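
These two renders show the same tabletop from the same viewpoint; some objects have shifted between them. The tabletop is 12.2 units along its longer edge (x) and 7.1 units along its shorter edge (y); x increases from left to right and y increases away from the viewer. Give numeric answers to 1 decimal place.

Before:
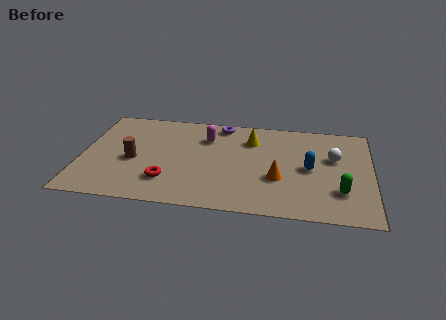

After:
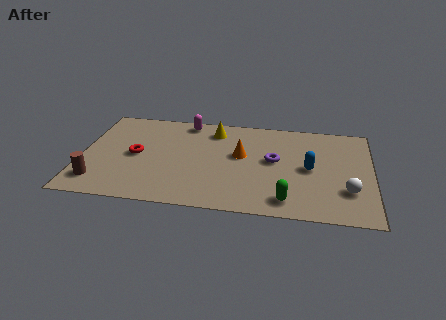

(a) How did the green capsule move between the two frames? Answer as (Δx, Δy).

(-2.2, -0.9)

The green capsule was at about (10.9, 2.0) and moved to about (8.7, 1.1).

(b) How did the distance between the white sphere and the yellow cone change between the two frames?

+3.2

They were about 3.6 units apart before and 6.8 after — 3.2 units further apart.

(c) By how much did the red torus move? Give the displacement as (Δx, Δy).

(-1.4, 1.7)

The red torus started near (3.7, 1.8) and ended near (2.3, 3.5).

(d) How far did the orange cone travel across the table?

2.2

From (8.3, 2.6) to (6.7, 4.1), the orange cone covered √(1.6² + 1.5²) ≈ 2.2 units.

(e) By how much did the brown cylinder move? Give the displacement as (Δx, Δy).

(-1.4, -1.7)

The brown cylinder was at about (2.2, 3.1) and moved to about (0.8, 1.4).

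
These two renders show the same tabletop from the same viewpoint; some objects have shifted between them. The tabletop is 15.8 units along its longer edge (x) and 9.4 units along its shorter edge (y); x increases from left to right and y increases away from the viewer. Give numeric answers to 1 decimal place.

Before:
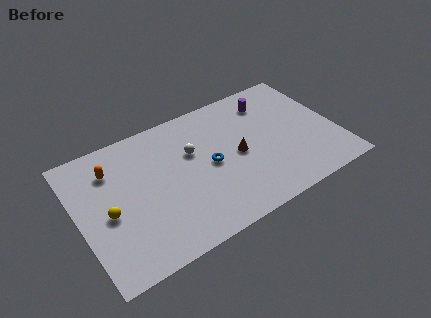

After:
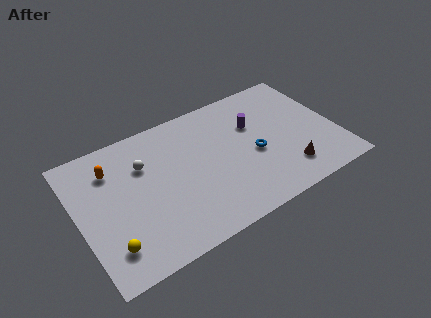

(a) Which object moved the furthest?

the brown cone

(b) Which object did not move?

the orange capsule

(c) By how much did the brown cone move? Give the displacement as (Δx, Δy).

(2.7, -2.5)

The brown cone was at about (9.7, 4.5) and moved to about (12.4, 2.0).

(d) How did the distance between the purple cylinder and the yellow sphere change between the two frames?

-0.6

They were about 11.0 units apart before and 10.4 after — 0.6 units closer together.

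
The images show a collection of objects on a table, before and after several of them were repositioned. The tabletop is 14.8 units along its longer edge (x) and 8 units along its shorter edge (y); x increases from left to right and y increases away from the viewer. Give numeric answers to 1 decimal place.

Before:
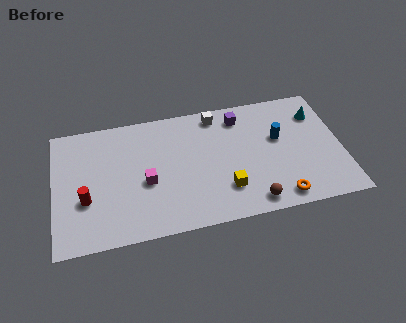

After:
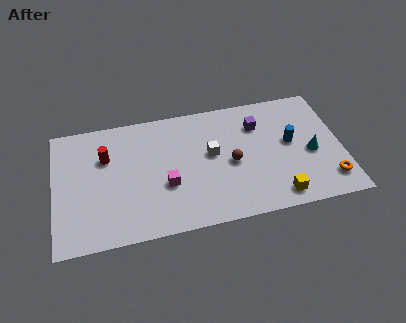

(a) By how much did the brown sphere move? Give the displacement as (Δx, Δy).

(-0.9, 2.7)

From the two frames, the brown sphere sits at roughly (10.0, 1.0) before and (9.1, 3.7) after.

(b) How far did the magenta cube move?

1.1

From (4.7, 3.4) to (5.7, 3.0), the magenta cube covered √(1.0² + 0.4²) ≈ 1.1 units.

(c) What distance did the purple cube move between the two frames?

1.1

From (9.7, 6.6) to (10.6, 5.9), the purple cube covered √(0.9² + 0.7²) ≈ 1.1 units.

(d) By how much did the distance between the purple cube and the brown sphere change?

-2.9

The distance was about 5.6 in the first image and 2.7 in the second, so they moved 2.9 units closer together.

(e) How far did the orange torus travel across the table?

2.7

From (11.4, 1.0) to (14.0, 1.6), the orange torus covered √(2.6² + 0.6²) ≈ 2.7 units.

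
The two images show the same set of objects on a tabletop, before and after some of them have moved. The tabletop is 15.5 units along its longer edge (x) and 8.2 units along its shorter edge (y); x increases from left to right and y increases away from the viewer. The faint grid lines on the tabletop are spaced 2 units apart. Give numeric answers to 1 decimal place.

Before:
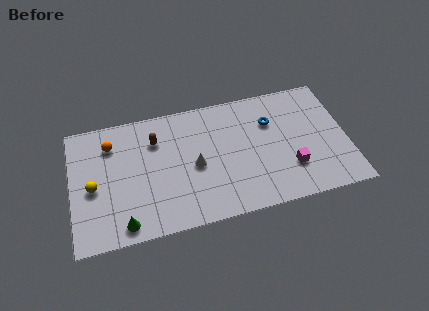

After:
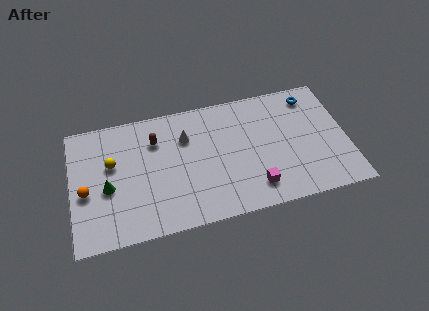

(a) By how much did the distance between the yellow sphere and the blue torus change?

+1.3

They were about 10.3 units apart before and 11.6 after — 1.3 units further apart.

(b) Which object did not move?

the brown capsule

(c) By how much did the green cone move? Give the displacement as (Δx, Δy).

(-0.8, 2.5)

From the two frames, the green cone sits at roughly (2.8, 1.0) before and (2.0, 3.5) after.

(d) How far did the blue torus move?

2.7

The blue torus was near (11.3, 5.7) before and (13.7, 6.9) after, so it travelled √(2.4² + 1.2²) ≈ 2.7 units.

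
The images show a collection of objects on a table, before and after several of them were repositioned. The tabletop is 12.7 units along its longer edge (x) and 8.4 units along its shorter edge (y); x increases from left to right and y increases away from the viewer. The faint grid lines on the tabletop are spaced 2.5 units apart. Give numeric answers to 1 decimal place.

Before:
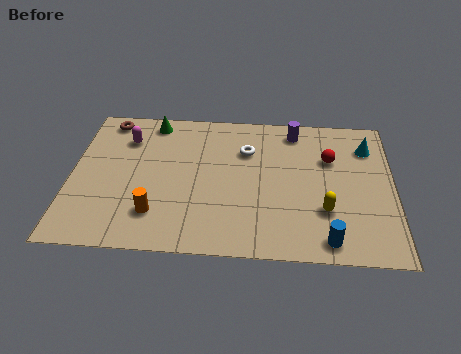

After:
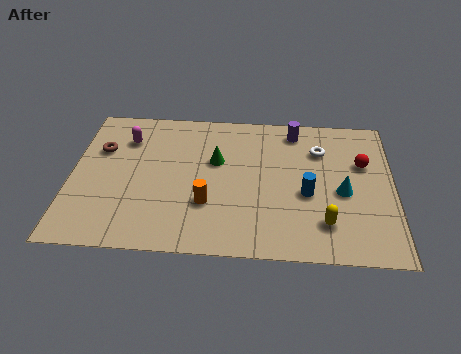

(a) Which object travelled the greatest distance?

the green cone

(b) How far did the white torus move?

2.9

The white torus moved from about (6.9, 5.9) to (9.8, 6.1), a distance of √(2.9² + 0.2²) ≈ 2.9.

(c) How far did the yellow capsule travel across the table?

0.7

The yellow capsule moved from about (10.0, 2.6) to (10.0, 1.9), a distance of √(0.0² + 0.7²) ≈ 0.7.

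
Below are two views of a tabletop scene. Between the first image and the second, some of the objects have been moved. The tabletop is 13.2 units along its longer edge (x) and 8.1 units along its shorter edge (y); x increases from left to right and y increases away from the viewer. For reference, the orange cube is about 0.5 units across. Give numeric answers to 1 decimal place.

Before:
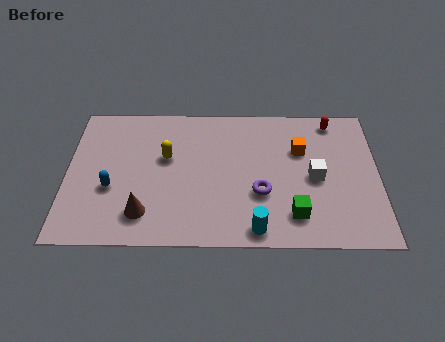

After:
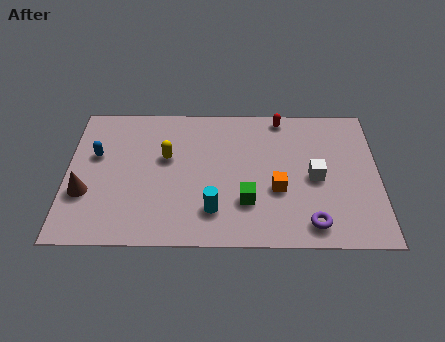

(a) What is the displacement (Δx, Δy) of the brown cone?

(-2.5, 1.1)

The brown cone started near (3.3, 1.7) and ended near (0.8, 2.8).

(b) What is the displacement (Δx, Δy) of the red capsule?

(-2.2, 0.2)

The red capsule started near (11.3, 7.1) and ended near (9.1, 7.3).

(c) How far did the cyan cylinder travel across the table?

2.1

The cyan cylinder moved from about (8.0, 0.9) to (6.2, 1.9), a distance of √(1.8² + 1.0²) ≈ 2.1.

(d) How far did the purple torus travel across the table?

2.7

The purple torus was near (8.2, 2.9) before and (10.3, 1.2) after, so it travelled √(2.1² + 1.7²) ≈ 2.7 units.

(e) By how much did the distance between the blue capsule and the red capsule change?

-2.0

They were about 10.2 units apart before and 8.2 after — 2.0 units closer together.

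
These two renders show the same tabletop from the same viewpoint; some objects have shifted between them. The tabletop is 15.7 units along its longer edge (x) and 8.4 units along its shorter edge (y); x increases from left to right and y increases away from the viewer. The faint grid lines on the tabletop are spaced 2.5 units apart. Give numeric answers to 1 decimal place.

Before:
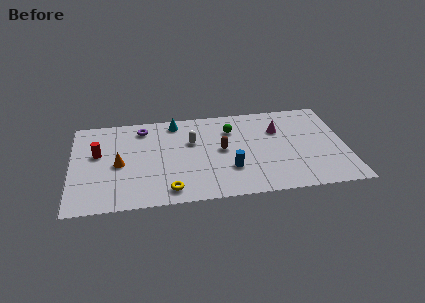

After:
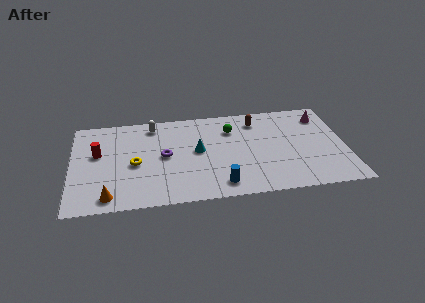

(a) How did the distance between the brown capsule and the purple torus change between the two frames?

+0.8

The distance was about 5.2 in the first image and 6.0 in the second, so they moved 0.8 units further apart.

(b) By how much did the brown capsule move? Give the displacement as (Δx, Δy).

(2.1, 2.4)

The brown capsule was at about (8.6, 4.4) and moved to about (10.7, 6.8).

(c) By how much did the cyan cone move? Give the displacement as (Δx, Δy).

(1.2, -2.8)

The cyan cone was at about (6.0, 7.3) and moved to about (7.2, 4.5).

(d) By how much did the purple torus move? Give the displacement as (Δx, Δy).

(1.2, -2.7)

From the two frames, the purple torus sits at roughly (4.1, 7.0) before and (5.3, 4.3) after.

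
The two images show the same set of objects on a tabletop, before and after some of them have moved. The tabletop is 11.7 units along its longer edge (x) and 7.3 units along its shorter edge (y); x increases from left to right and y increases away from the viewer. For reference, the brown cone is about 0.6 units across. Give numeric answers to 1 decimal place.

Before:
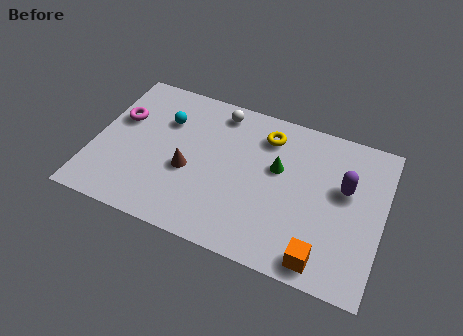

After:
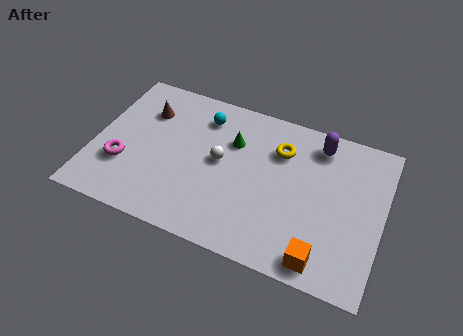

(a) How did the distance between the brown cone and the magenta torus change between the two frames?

-0.4

They were about 3.4 units apart before and 3.0 after — 0.4 units closer together.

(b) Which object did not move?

the orange cube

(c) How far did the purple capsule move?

2.1

The purple capsule was near (10.1, 4.4) before and (8.9, 6.1) after, so it travelled √(1.2² + 1.7²) ≈ 2.1 units.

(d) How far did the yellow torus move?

0.8

The yellow torus moved from about (6.8, 5.8) to (7.4, 5.3), a distance of √(0.6² + 0.5²) ≈ 0.8.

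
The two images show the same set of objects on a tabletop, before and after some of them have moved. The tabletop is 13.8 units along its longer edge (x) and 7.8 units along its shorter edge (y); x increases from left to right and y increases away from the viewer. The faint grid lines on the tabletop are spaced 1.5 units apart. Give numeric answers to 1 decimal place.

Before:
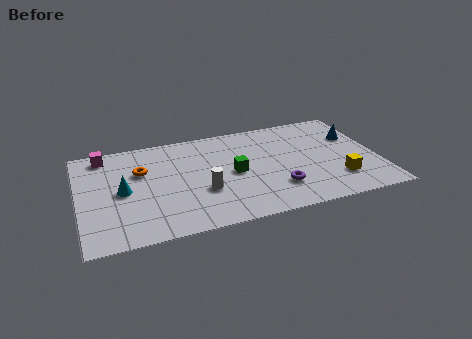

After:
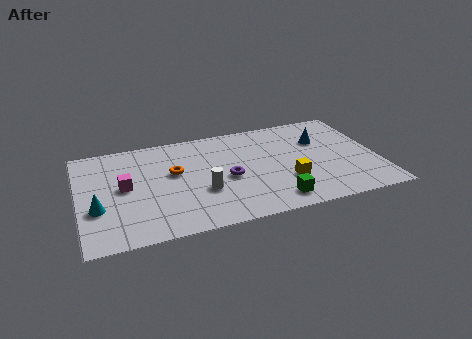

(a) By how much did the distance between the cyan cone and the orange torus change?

+2.4

The distance was about 1.6 in the first image and 4.0 in the second, so they moved 2.4 units further apart.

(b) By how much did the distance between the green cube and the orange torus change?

+1.2

They were about 4.4 units apart before and 5.6 after — 1.2 units further apart.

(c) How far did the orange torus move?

1.6

The orange torus was near (2.9, 5.1) before and (4.4, 4.6) after, so it travelled √(1.5² + 0.5²) ≈ 1.6 units.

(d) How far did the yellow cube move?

2.4

The yellow cube moved from about (11.8, 2.0) to (9.5, 2.5), a distance of √(2.3² + 0.5²) ≈ 2.4.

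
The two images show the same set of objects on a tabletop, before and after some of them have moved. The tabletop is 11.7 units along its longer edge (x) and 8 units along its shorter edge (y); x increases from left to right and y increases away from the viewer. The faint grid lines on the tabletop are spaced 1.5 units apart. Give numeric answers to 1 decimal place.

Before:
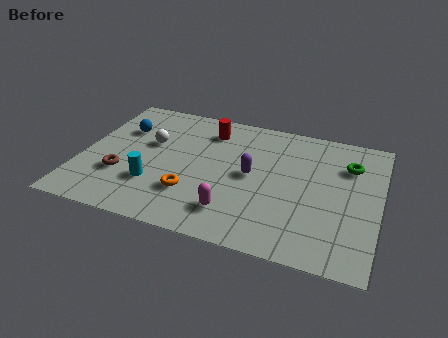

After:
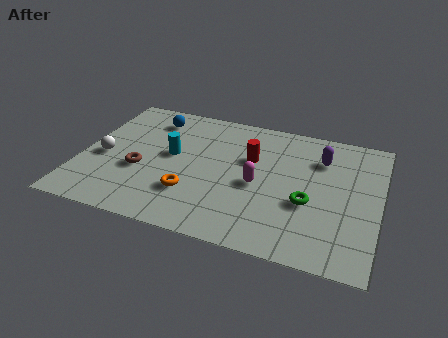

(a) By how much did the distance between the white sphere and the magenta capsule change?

+1.3

They were about 4.8 units apart before and 6.1 after — 1.3 units further apart.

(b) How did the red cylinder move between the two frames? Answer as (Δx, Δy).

(1.8, -1.3)

The red cylinder was at about (4.8, 6.4) and moved to about (6.6, 5.1).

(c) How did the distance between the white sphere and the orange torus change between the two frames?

+0.6

The distance was about 3.2 in the first image and 3.8 in the second, so they moved 0.6 units further apart.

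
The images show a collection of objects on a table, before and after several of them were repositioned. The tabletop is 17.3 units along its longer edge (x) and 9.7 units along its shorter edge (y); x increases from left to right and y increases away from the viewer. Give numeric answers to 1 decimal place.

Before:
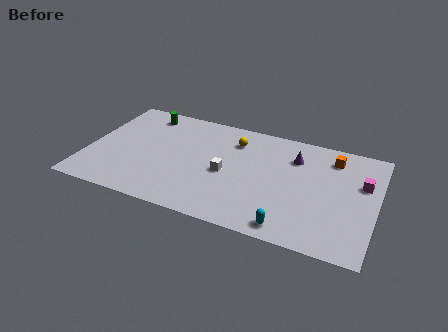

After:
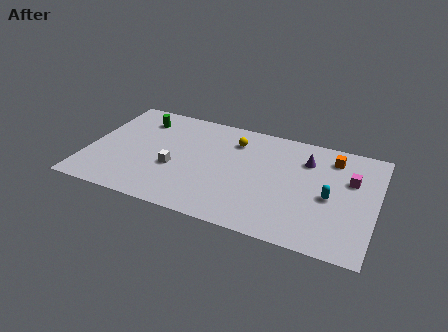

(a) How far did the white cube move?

3.2

The white cube was near (8.4, 4.4) before and (5.3, 3.8) after, so it travelled √(3.1² + 0.6²) ≈ 3.2 units.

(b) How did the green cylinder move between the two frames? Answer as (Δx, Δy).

(-0.2, -0.6)

From the two frames, the green cylinder sits at roughly (3.0, 8.3) before and (2.8, 7.7) after.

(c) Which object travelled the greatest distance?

the cyan capsule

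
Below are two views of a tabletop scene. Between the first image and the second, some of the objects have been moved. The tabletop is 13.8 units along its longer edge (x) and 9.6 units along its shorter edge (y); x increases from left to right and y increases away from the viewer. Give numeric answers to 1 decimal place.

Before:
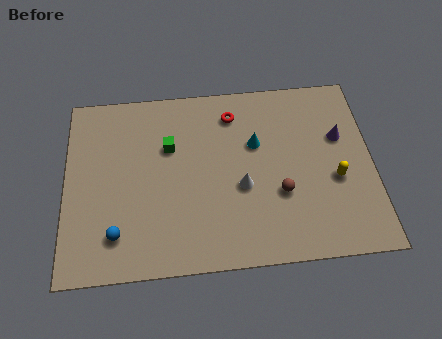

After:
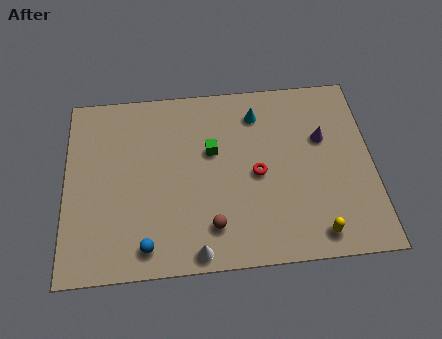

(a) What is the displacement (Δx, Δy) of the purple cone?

(-0.8, 0.0)

The purple cone started near (12.4, 6.1) and ended near (11.6, 6.1).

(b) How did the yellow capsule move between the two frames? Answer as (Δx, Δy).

(-1.0, -2.7)

The yellow capsule was at about (12.1, 3.9) and moved to about (11.1, 1.2).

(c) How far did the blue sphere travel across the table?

1.5

The blue sphere moved from about (2.3, 2.0) to (3.6, 1.3), a distance of √(1.3² + 0.7²) ≈ 1.5.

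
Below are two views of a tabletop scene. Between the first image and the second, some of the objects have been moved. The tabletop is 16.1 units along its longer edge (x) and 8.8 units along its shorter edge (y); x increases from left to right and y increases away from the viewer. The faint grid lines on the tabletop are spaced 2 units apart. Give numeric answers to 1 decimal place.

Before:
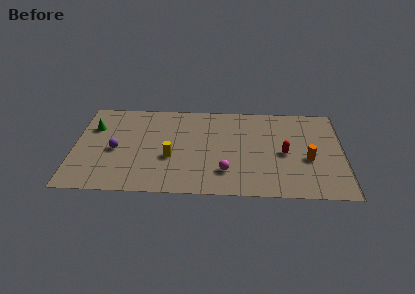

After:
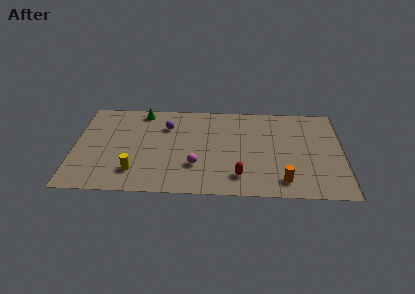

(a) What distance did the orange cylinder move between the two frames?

2.6

From (14.0, 3.6) to (12.5, 1.5), the orange cylinder covered √(1.5² + 2.1²) ≈ 2.6 units.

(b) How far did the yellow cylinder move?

2.5

The yellow cylinder was near (5.8, 3.4) before and (3.7, 2.0) after, so it travelled √(2.1² + 1.4²) ≈ 2.5 units.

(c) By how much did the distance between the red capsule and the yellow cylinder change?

-0.6

Before: roughly 6.8 units apart; after: 6.2. That's 0.6 units closer together.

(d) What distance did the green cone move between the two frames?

3.4

The green cone moved from about (1.1, 6.1) to (4.0, 7.8), a distance of √(2.9² + 1.7²) ≈ 3.4.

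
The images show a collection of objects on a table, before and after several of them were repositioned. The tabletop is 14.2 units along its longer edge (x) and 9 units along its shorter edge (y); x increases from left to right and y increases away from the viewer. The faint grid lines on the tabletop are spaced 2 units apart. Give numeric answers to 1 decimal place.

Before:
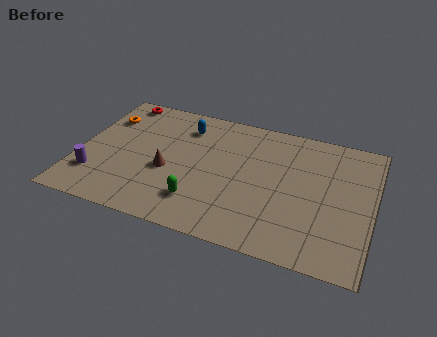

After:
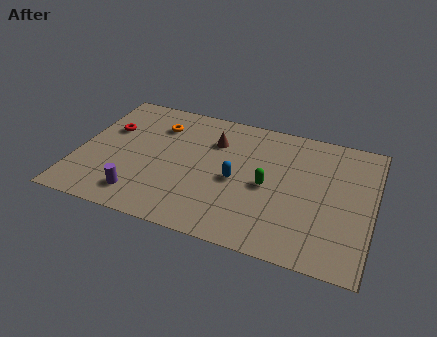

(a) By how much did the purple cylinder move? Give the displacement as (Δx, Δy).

(2.3, -0.7)

The purple cylinder started near (1.0, 2.3) and ended near (3.3, 1.6).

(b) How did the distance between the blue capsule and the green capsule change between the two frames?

-3.6

The distance was about 5.1 in the first image and 1.5 in the second, so they moved 3.6 units closer together.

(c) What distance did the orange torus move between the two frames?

2.6

The orange torus moved from about (1.0, 6.6) to (3.6, 6.8), a distance of √(2.6² + 0.2²) ≈ 2.6.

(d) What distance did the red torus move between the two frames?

2.3

The red torus moved from about (1.5, 8.1) to (1.3, 5.8), a distance of √(0.2² + 2.3²) ≈ 2.3.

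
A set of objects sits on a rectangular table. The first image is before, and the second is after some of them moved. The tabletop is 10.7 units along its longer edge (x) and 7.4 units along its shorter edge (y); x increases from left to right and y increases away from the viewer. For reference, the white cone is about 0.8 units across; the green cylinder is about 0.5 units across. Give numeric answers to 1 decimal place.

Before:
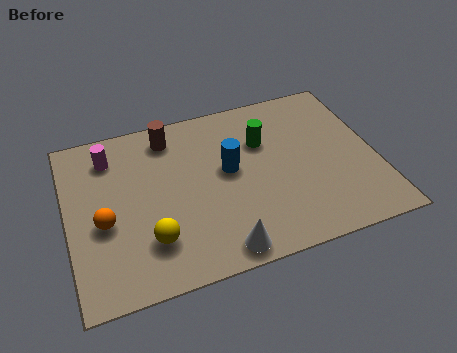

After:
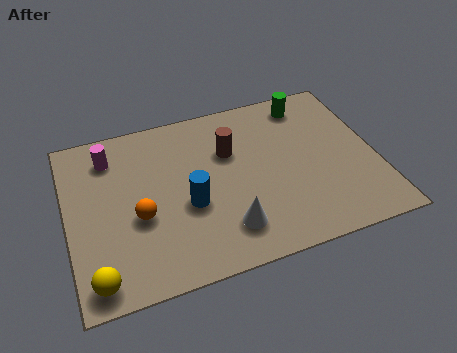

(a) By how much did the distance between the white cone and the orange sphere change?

-1.2

They were about 4.4 units apart before and 3.2 after — 1.2 units closer together.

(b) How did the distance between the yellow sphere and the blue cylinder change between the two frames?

+0.3

The distance was about 3.6 in the first image and 3.9 in the second, so they moved 0.3 units further apart.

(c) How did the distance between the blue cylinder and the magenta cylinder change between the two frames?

-0.6

They were about 4.4 units apart before and 3.8 after — 0.6 units closer together.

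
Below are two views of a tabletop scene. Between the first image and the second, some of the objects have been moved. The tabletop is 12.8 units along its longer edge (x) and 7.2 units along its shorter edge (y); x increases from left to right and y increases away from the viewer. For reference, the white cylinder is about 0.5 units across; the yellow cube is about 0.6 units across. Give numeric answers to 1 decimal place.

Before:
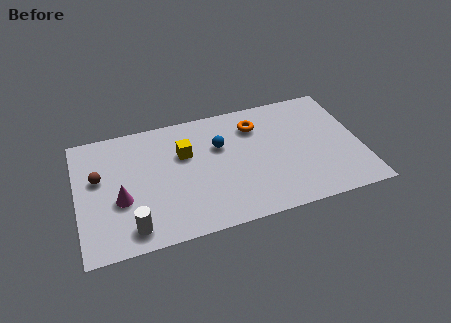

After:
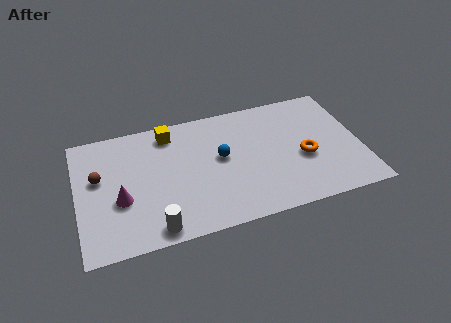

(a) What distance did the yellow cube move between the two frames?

1.5

From (4.9, 4.7) to (4.3, 6.1), the yellow cube covered √(0.6² + 1.4²) ≈ 1.5 units.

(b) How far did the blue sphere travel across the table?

0.7

The blue sphere was near (6.5, 4.7) before and (6.5, 4.0) after, so it travelled √(0.0² + 0.7²) ≈ 0.7 units.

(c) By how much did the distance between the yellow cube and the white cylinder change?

+1.0

The distance was about 4.4 in the first image and 5.4 in the second, so they moved 1.0 units further apart.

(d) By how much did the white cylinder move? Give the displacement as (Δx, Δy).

(1.0, -0.3)

The white cylinder was at about (2.3, 1.1) and moved to about (3.3, 0.8).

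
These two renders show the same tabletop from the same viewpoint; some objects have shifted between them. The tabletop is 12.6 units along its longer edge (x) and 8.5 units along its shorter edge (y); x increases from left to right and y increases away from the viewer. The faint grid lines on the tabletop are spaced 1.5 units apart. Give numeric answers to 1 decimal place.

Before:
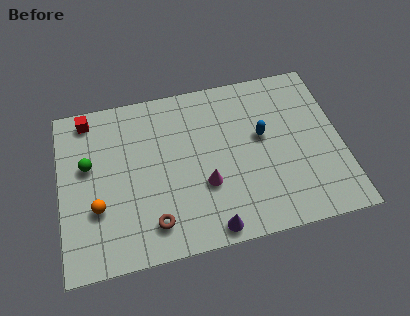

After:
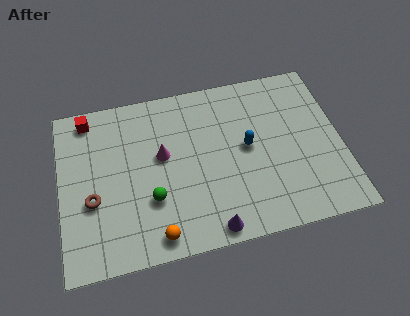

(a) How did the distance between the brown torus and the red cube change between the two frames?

-2.2

Before: roughly 6.4 units apart; after: 4.2. That's 2.2 units closer together.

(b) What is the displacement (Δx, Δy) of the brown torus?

(-2.6, 1.7)

The brown torus was at about (4.0, 1.6) and moved to about (1.4, 3.3).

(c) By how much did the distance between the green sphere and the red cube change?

+3.0

Before: roughly 2.4 units apart; after: 5.4. That's 3.0 units further apart.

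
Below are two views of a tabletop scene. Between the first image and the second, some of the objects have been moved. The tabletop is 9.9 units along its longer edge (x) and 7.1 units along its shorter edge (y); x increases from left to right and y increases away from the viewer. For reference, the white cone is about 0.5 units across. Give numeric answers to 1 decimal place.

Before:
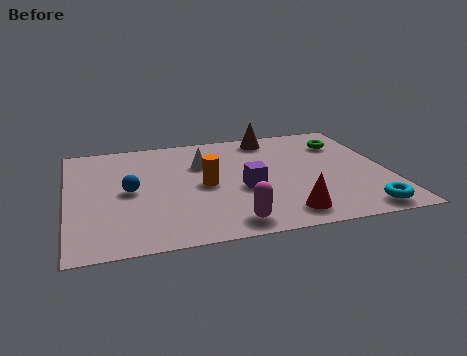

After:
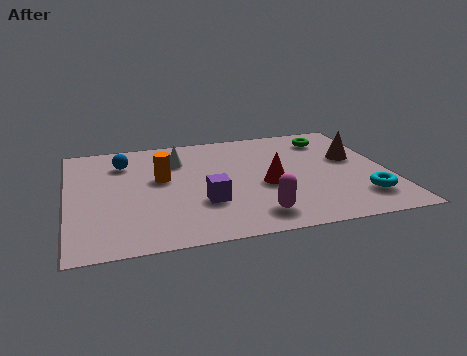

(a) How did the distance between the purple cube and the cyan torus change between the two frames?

+0.9

The distance was about 4.0 in the first image and 4.9 in the second, so they moved 0.9 units further apart.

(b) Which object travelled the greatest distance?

the brown cone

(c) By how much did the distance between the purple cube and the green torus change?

+1.3

They were about 4.1 units apart before and 5.4 after — 1.3 units further apart.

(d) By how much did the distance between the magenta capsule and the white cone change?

+0.6

They were about 3.9 units apart before and 4.5 after — 0.6 units further apart.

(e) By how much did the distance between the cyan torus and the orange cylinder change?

+1.2

The distance was about 5.3 in the first image and 6.5 in the second, so they moved 1.2 units further apart.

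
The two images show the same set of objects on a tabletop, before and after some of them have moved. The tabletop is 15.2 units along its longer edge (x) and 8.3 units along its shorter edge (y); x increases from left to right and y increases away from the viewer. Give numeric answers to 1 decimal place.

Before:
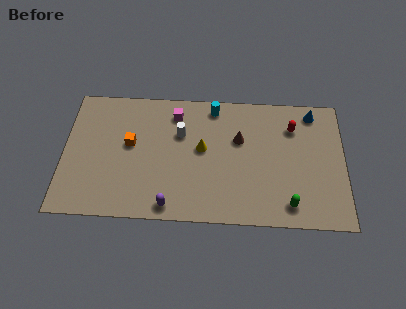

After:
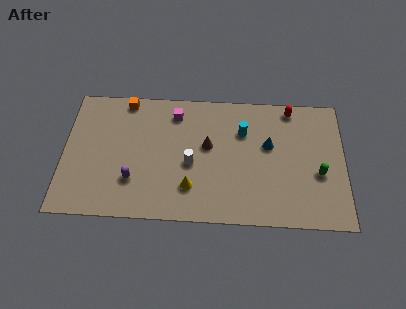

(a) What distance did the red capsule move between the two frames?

1.2

From (12.4, 6.2) to (12.3, 7.4), the red capsule covered √(0.1² + 1.2²) ≈ 1.2 units.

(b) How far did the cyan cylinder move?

2.2

The cyan cylinder was near (8.1, 7.3) before and (9.7, 5.8) after, so it travelled √(1.6² + 1.5²) ≈ 2.2 units.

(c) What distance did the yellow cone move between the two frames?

2.6

The yellow cone was near (7.5, 4.6) before and (6.9, 2.1) after, so it travelled √(0.6² + 2.5²) ≈ 2.6 units.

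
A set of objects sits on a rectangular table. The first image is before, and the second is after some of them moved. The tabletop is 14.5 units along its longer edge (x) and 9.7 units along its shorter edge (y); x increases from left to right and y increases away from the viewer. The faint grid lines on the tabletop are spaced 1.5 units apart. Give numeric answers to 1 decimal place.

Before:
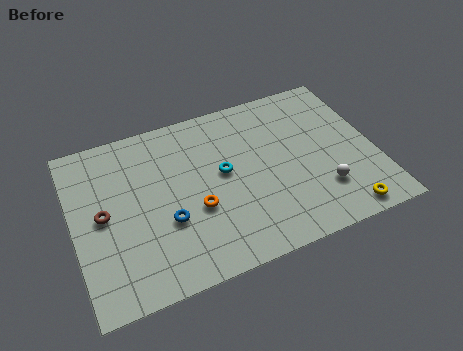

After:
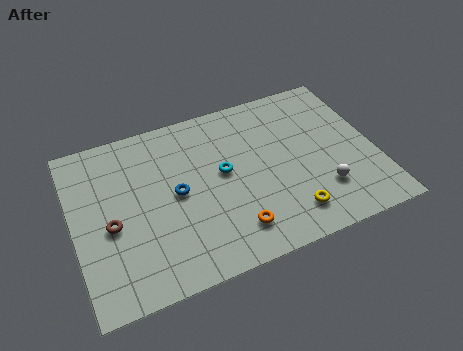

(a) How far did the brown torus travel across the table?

0.8

The brown torus was near (1.4, 4.9) before and (1.7, 4.2) after, so it travelled √(0.3² + 0.7²) ≈ 0.8 units.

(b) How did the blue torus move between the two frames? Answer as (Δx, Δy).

(0.6, 1.4)

The blue torus started near (4.3, 3.5) and ended near (4.9, 4.9).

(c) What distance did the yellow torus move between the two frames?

2.6

From (12.5, 1.0) to (10.0, 1.8), the yellow torus covered √(2.5² + 0.8²) ≈ 2.6 units.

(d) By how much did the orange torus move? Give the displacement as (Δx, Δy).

(1.6, -1.8)

The orange torus was at about (5.7, 3.7) and moved to about (7.3, 1.9).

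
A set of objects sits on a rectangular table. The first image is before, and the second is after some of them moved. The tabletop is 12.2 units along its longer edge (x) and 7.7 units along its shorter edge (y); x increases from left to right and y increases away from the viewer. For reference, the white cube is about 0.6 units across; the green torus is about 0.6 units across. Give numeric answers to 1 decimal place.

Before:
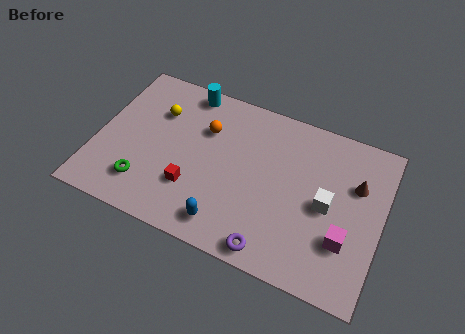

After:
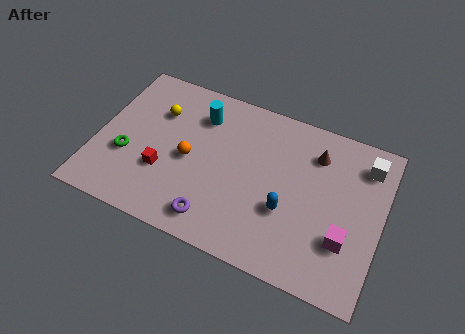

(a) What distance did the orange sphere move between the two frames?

1.8

From (4.5, 5.3) to (4.0, 3.6), the orange sphere covered √(0.5² + 1.7²) ≈ 1.8 units.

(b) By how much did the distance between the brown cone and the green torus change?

-0.9

The distance was about 9.3 in the first image and 8.4 in the second, so they moved 0.9 units closer together.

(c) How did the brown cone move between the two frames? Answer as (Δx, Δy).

(-1.8, 0.8)

The brown cone started near (11.0, 5.1) and ended near (9.2, 5.9).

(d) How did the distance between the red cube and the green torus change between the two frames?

-0.5

Before: roughly 2.1 units apart; after: 1.6. That's 0.5 units closer together.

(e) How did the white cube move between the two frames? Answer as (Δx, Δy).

(1.4, 2.5)

The white cube was at about (9.9, 3.7) and moved to about (11.3, 6.2).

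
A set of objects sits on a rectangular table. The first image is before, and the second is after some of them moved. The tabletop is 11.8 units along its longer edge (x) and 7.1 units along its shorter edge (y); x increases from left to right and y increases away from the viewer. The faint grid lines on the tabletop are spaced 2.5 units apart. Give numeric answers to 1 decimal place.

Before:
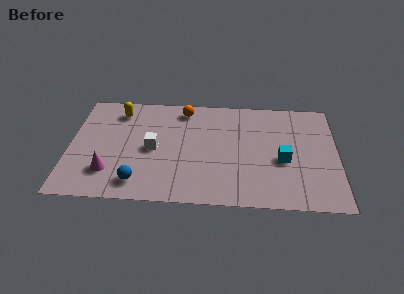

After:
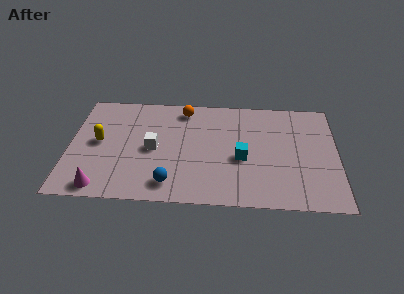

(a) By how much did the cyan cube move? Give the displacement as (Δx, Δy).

(-1.8, 0.0)

The cyan cube started near (9.4, 3.0) and ended near (7.6, 3.0).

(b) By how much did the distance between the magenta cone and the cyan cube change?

-1.2

The distance was about 7.7 in the first image and 6.5 in the second, so they moved 1.2 units closer together.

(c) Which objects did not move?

the orange sphere and the white cube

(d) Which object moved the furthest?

the yellow capsule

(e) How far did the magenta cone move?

1.0

The magenta cone moved from about (1.8, 1.8) to (1.5, 0.8), a distance of √(0.3² + 1.0²) ≈ 1.0.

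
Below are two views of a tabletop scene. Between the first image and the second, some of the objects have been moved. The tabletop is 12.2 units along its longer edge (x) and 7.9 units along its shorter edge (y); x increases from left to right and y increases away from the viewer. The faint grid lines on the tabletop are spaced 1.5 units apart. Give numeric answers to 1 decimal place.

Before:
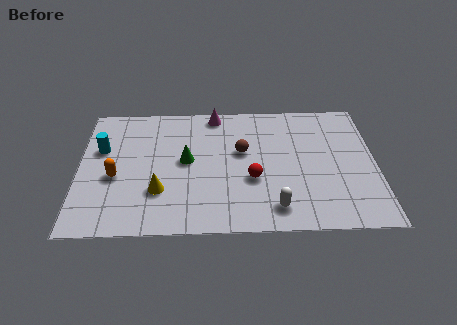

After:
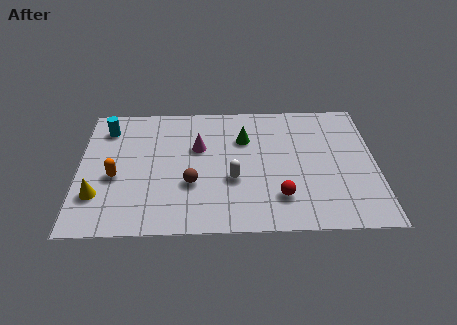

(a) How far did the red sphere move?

1.6

The red sphere moved from about (7.1, 3.0) to (8.2, 1.9), a distance of √(1.1² + 1.1²) ≈ 1.6.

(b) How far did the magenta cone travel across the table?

2.2

The magenta cone moved from about (5.6, 7.1) to (4.9, 5.0), a distance of √(0.7² + 2.1²) ≈ 2.2.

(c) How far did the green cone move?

2.7

The green cone was near (4.4, 4.2) before and (6.8, 5.5) after, so it travelled √(2.4² + 1.3²) ≈ 2.7 units.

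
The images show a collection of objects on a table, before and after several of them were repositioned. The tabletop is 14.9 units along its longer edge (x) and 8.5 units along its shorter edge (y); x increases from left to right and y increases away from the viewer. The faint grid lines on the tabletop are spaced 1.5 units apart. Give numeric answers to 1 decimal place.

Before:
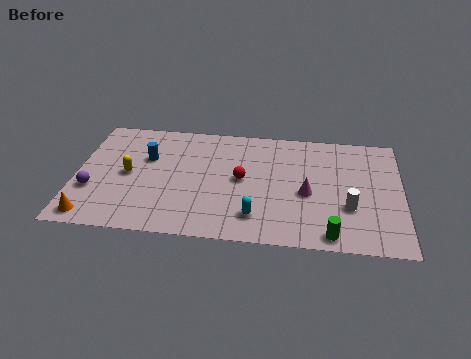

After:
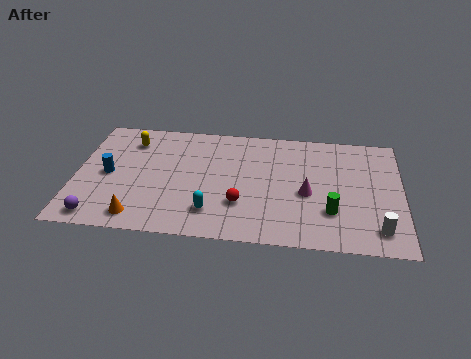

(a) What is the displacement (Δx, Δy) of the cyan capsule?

(-2.0, 0.1)

The cyan capsule was at about (8.3, 1.8) and moved to about (6.3, 1.9).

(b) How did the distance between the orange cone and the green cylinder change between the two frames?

-2.0

Before: roughly 10.8 units apart; after: 8.8. That's 2.0 units closer together.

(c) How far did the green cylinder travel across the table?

1.6

The green cylinder was near (11.7, 0.9) before and (11.7, 2.5) after, so it travelled √(0.0² + 1.6²) ≈ 1.6 units.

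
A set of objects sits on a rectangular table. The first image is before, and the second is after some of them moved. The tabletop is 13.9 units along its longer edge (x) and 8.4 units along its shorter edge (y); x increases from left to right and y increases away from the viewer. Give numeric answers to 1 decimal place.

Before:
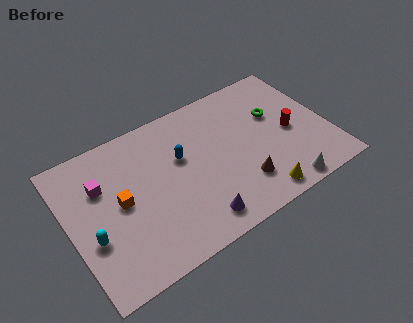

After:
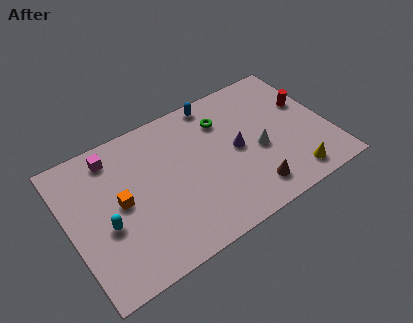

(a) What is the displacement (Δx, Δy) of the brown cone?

(0.4, -0.6)

The brown cone was at about (8.9, 2.1) and moved to about (9.3, 1.5).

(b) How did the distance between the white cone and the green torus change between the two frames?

-1.4

The distance was about 4.5 in the first image and 3.1 in the second, so they moved 1.4 units closer together.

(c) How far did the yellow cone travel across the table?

1.9

From (9.6, 1.0) to (11.5, 1.2), the yellow cone covered √(1.9² + 0.2²) ≈ 1.9 units.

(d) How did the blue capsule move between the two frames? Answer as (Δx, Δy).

(2.3, 2.4)

The blue capsule started near (6.1, 5.2) and ended near (8.4, 7.6).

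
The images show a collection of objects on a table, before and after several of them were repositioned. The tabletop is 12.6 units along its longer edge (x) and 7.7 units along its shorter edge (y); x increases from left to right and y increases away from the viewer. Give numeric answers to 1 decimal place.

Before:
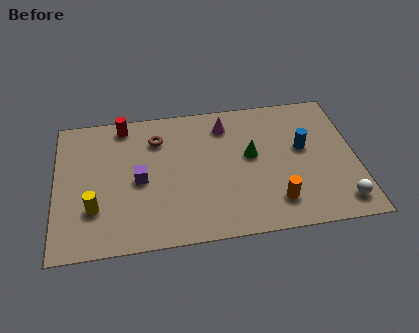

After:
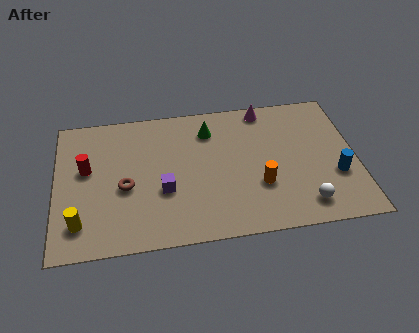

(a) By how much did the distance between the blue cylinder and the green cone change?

+4.0

The distance was about 2.2 in the first image and 6.2 in the second, so they moved 4.0 units further apart.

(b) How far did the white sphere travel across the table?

1.5

The white sphere moved from about (11.8, 1.2) to (10.3, 1.3), a distance of √(1.5² + 0.1²) ≈ 1.5.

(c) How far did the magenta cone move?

1.8

The magenta cone was near (7.2, 6.2) before and (8.9, 6.9) after, so it travelled √(1.7² + 0.7²) ≈ 1.8 units.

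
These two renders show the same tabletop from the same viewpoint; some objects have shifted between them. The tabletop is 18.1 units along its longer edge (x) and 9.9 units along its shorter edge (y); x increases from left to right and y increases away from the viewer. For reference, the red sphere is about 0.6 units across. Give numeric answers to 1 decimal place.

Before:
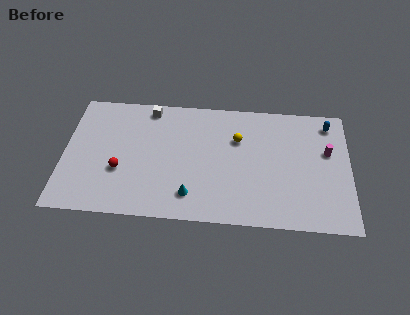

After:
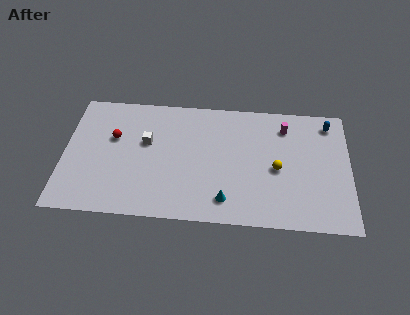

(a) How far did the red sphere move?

2.6

The red sphere moved from about (3.6, 3.6) to (3.1, 6.2), a distance of √(0.5² + 2.6²) ≈ 2.6.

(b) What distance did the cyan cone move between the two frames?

2.2

The cyan cone moved from about (8.1, 2.0) to (10.3, 1.8), a distance of √(2.2² + 0.2²) ≈ 2.2.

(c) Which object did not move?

the blue capsule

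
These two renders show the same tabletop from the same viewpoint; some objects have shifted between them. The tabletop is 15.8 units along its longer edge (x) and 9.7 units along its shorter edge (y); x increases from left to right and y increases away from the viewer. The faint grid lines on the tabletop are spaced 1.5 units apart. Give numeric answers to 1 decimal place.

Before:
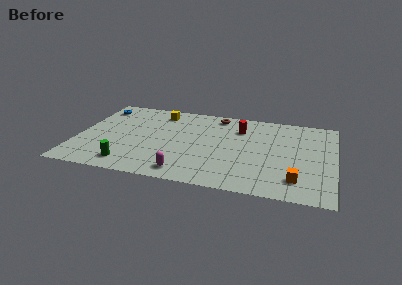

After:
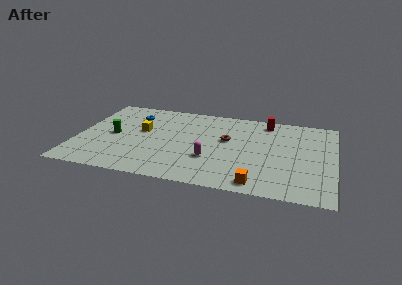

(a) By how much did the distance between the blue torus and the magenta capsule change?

-2.3

They were about 8.9 units apart before and 6.6 after — 2.3 units closer together.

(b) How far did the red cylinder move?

2.0

The red cylinder was near (9.9, 7.2) before and (11.5, 8.4) after, so it travelled √(1.6² + 1.2²) ≈ 2.0 units.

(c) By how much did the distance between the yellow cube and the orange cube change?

-2.0

They were about 10.7 units apart before and 8.7 after — 2.0 units closer together.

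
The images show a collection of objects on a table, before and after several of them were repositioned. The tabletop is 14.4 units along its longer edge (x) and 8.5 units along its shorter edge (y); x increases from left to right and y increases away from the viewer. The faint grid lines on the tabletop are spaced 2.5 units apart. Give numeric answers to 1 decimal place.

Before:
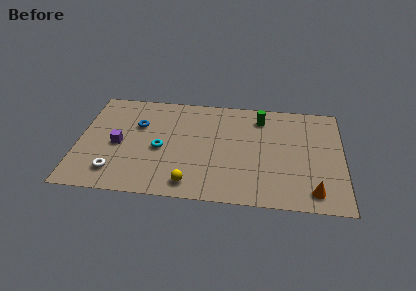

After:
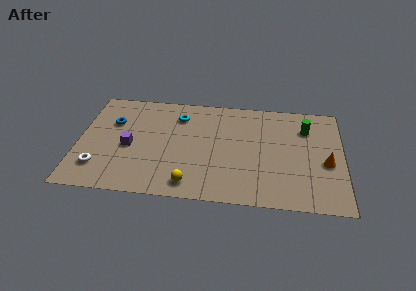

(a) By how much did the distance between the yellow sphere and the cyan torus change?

+2.4

They were about 3.1 units apart before and 5.5 after — 2.4 units further apart.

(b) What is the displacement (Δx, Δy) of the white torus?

(-0.9, 0.3)

The white torus started near (2.1, 1.7) and ended near (1.2, 2.0).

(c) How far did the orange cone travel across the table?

2.4

The orange cone moved from about (12.8, 1.3) to (13.5, 3.6), a distance of √(0.7² + 2.3²) ≈ 2.4.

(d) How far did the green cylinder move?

2.6

The green cylinder was near (9.9, 6.9) before and (12.4, 6.3) after, so it travelled √(2.5² + 0.6²) ≈ 2.6 units.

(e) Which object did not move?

the yellow sphere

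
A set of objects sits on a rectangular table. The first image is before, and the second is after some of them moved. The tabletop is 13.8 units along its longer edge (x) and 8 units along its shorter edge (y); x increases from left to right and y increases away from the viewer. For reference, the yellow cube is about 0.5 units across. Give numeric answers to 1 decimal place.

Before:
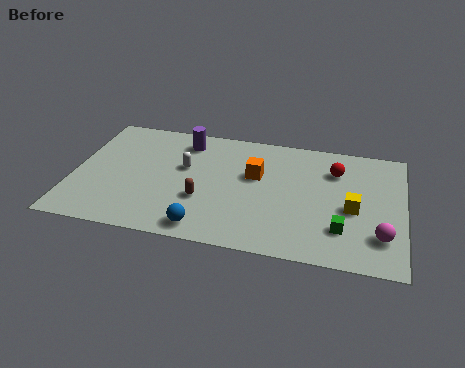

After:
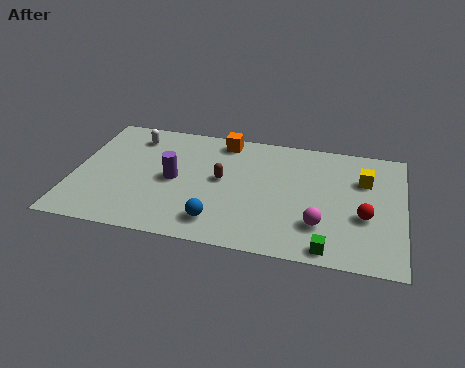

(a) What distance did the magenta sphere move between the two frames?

2.5

The magenta sphere moved from about (12.9, 2.0) to (10.4, 2.2), a distance of √(2.5² + 0.2²) ≈ 2.5.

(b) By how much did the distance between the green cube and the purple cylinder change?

-0.9

The distance was about 8.2 in the first image and 7.3 in the second, so they moved 0.9 units closer together.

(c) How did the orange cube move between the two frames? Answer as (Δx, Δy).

(-1.5, 2.1)

The orange cube was at about (7.6, 4.9) and moved to about (6.1, 7.0).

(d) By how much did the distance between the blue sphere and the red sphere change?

-0.9

Before: roughly 7.1 units apart; after: 6.2. That's 0.9 units closer together.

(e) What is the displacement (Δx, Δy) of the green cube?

(-0.5, -1.3)

From the two frames, the green cube sits at roughly (11.3, 2.1) before and (10.8, 0.8) after.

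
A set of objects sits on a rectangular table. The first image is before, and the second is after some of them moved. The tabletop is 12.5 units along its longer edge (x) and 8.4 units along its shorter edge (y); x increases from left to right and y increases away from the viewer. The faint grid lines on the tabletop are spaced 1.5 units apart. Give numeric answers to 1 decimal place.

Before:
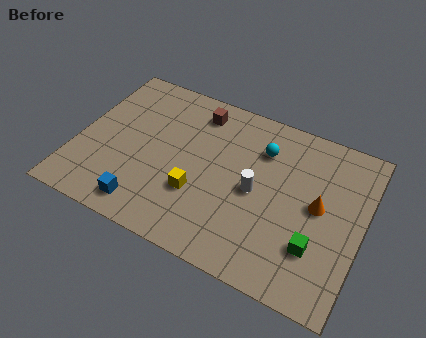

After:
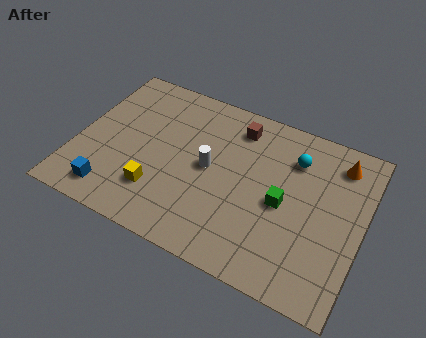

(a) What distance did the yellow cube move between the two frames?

1.8

The yellow cube moved from about (5.5, 2.8) to (3.8, 2.2), a distance of √(1.7² + 0.6²) ≈ 1.8.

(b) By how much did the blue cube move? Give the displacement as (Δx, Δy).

(-1.5, 0.1)

The blue cube was at about (3.4, 1.2) and moved to about (1.9, 1.3).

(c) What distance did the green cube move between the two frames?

2.2

From (10.7, 2.4) to (9.1, 3.9), the green cube covered √(1.6² + 1.5²) ≈ 2.2 units.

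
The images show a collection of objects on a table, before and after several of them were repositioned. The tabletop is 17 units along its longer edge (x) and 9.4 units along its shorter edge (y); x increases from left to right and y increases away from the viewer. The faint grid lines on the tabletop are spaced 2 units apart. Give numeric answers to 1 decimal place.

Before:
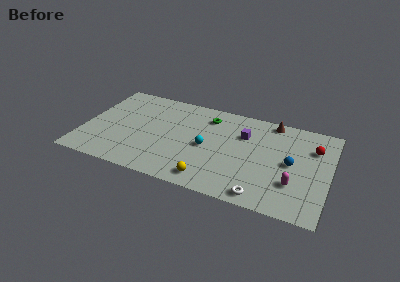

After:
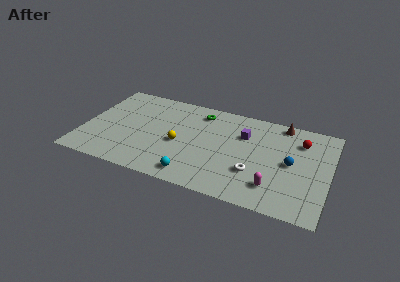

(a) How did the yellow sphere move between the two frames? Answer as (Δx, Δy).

(-2.4, 2.8)

The yellow sphere was at about (9.1, 1.3) and moved to about (6.7, 4.1).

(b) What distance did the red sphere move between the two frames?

1.0

The red sphere was near (15.8, 6.7) before and (14.9, 7.1) after, so it travelled √(0.9² + 0.4²) ≈ 1.0 units.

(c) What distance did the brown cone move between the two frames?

0.7

The brown cone moved from about (12.8, 8.5) to (13.5, 8.5), a distance of √(0.7² + 0.0²) ≈ 0.7.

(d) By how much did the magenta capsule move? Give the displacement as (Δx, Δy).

(-1.3, -0.7)

The magenta capsule was at about (14.7, 2.8) and moved to about (13.4, 2.1).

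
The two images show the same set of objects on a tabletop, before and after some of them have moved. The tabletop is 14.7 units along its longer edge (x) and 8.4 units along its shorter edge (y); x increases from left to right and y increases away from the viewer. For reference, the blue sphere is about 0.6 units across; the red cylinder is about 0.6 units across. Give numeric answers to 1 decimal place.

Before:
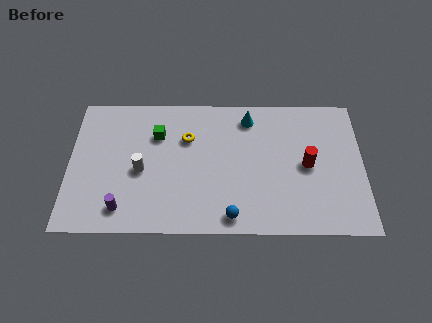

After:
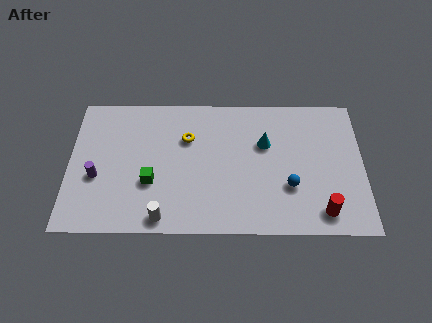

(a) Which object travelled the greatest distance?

the blue sphere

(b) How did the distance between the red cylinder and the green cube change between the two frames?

+1.0

They were about 7.7 units apart before and 8.7 after — 1.0 units further apart.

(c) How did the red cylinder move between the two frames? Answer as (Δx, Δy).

(0.7, -2.8)

The red cylinder was at about (11.9, 4.1) and moved to about (12.6, 1.3).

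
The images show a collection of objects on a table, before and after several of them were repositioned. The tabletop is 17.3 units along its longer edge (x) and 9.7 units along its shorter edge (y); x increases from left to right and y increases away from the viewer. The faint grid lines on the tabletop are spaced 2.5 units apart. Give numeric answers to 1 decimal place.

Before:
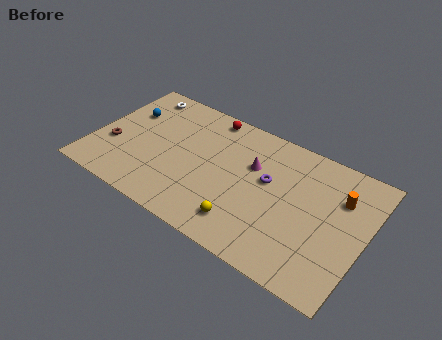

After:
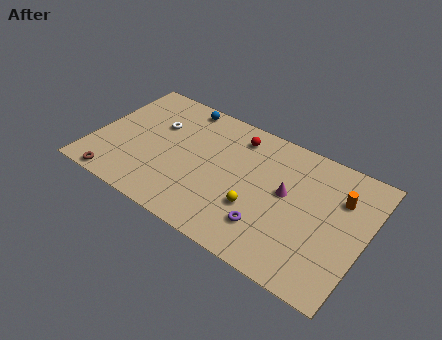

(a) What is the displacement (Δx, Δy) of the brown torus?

(0.8, -2.7)

The brown torus started near (1.3, 3.5) and ended near (2.1, 0.8).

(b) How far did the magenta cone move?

2.5

The magenta cone moved from about (10.0, 6.3) to (12.3, 5.4), a distance of √(2.3² + 0.9²) ≈ 2.5.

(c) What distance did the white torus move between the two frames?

2.6

The white torus was near (2.1, 8.4) before and (3.7, 6.4) after, so it travelled √(1.6² + 2.0²) ≈ 2.6 units.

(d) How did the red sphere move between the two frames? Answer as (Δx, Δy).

(2.0, -0.7)

From the two frames, the red sphere sits at roughly (6.7, 8.7) before and (8.7, 8.0) after.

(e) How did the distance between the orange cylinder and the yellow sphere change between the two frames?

-1.3

They were about 7.2 units apart before and 5.9 after — 1.3 units closer together.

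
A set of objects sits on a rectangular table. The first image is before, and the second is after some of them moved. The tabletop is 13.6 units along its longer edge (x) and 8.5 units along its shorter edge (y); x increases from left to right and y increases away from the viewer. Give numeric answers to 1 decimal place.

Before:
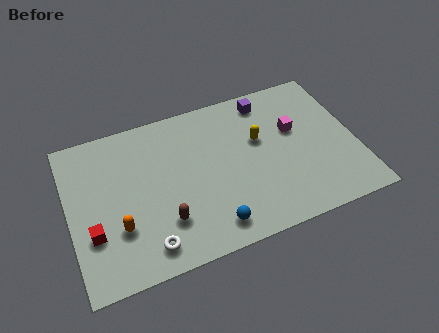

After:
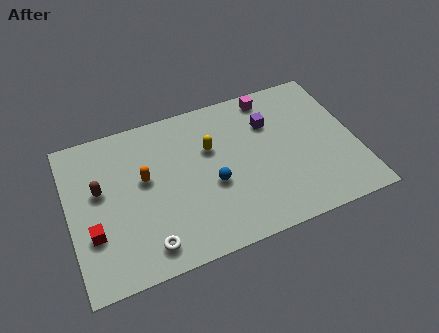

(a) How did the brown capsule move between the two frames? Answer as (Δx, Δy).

(-2.8, 2.7)

The brown capsule was at about (4.3, 2.3) and moved to about (1.5, 5.0).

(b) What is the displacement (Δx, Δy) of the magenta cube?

(-0.9, 2.3)

The magenta cube was at about (10.8, 5.2) and moved to about (9.9, 7.5).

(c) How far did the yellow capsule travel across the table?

2.3

From (9.1, 5.2) to (6.8, 5.5), the yellow capsule covered √(2.3² + 0.3²) ≈ 2.3 units.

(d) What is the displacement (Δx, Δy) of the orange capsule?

(1.4, 2.2)

From the two frames, the orange capsule sits at roughly (2.2, 2.7) before and (3.6, 4.9) after.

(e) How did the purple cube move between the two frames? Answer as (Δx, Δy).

(0.0, -1.3)

The purple cube was at about (9.7, 7.3) and moved to about (9.7, 6.0).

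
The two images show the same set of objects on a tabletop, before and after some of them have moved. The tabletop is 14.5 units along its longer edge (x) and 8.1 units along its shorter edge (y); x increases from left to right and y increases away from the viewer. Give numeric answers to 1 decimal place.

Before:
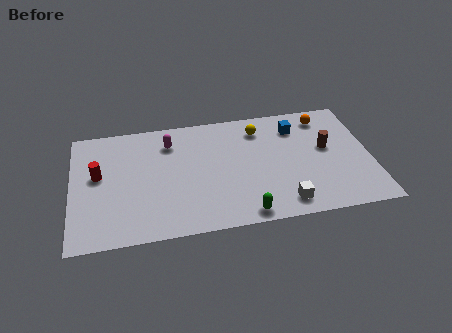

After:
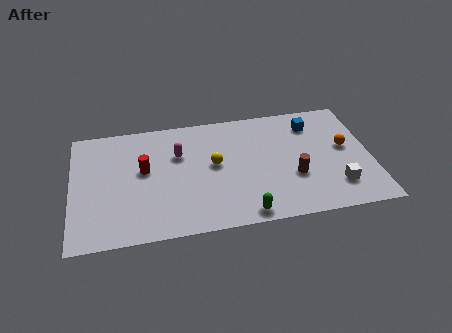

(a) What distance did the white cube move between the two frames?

2.7

The white cube was near (10.1, 1.2) before and (12.7, 1.9) after, so it travelled √(2.6² + 0.7²) ≈ 2.7 units.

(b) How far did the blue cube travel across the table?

0.8

From (11.0, 6.3) to (11.8, 6.4), the blue cube covered √(0.8² + 0.1²) ≈ 0.8 units.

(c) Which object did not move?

the green capsule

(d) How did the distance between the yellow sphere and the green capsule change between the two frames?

-2.0

Before: roughly 5.8 units apart; after: 3.8. That's 2.0 units closer together.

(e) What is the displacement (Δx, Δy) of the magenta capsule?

(0.4, -0.9)

The magenta capsule was at about (4.8, 6.3) and moved to about (5.2, 5.4).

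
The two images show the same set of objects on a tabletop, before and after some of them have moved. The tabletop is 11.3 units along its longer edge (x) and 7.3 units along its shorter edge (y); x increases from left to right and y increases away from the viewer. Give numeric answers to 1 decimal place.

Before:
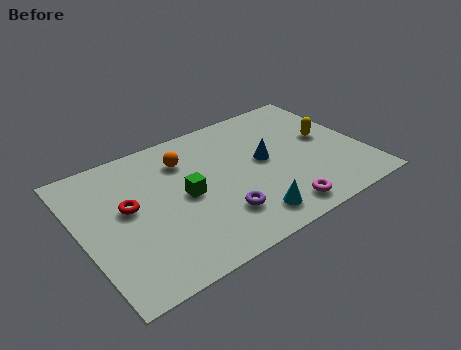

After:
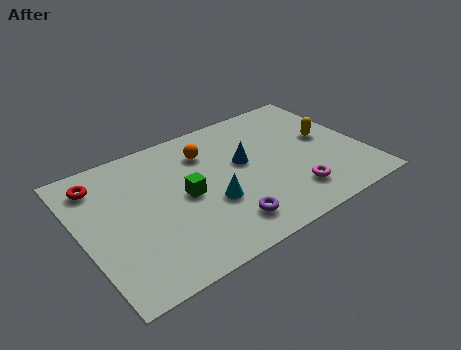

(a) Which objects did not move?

the green cube and the yellow capsule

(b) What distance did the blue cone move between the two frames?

0.9

From (7.4, 3.9) to (6.6, 4.2), the blue cone covered √(0.8² + 0.3²) ≈ 0.9 units.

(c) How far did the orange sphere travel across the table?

0.9

The orange sphere was near (4.4, 5.5) before and (5.3, 5.5) after, so it travelled √(0.9² + 0.0²) ≈ 0.9 units.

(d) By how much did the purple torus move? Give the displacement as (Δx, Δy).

(0.1, -0.5)

The purple torus was at about (5.2, 1.9) and moved to about (5.3, 1.4).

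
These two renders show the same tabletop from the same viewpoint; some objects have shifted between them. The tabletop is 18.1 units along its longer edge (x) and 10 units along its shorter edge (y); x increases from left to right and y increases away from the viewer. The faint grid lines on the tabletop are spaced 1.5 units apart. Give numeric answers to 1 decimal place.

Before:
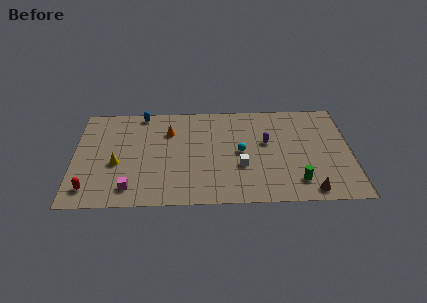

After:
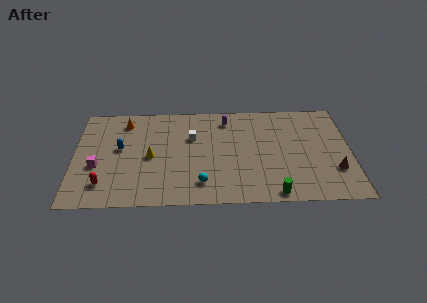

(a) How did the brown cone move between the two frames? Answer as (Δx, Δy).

(1.7, 1.9)

The brown cone was at about (15.3, 1.1) and moved to about (17.0, 3.0).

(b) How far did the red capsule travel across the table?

1.0

From (1.1, 1.7) to (2.0, 2.1), the red capsule covered √(0.9² + 0.4²) ≈ 1.0 units.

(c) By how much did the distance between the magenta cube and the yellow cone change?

+1.0

They were about 2.6 units apart before and 3.6 after — 1.0 units further apart.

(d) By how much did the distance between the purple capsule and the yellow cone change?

-3.8

They were about 10.0 units apart before and 6.2 after — 3.8 units closer together.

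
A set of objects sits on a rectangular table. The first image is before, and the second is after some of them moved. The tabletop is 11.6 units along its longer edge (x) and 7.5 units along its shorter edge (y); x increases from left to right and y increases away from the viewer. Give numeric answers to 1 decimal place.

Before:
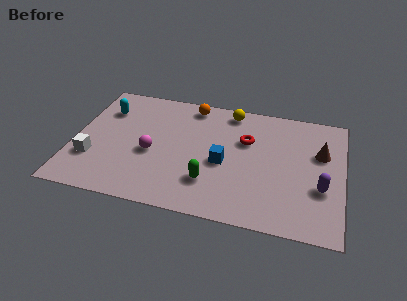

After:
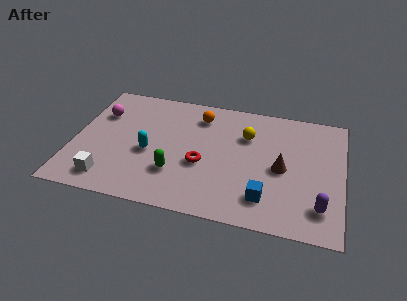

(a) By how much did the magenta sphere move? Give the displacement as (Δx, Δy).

(-2.4, 2.0)

From the two frames, the magenta sphere sits at roughly (3.4, 3.2) before and (1.0, 5.2) after.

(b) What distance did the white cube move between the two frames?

1.4

The white cube was near (0.9, 2.3) before and (1.7, 1.2) after, so it travelled √(0.8² + 1.1²) ≈ 1.4 units.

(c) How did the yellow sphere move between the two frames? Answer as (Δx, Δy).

(0.8, -1.4)

The yellow sphere started near (6.6, 6.6) and ended near (7.4, 5.2).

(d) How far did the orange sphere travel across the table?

0.7

The orange sphere was near (4.9, 6.6) before and (5.3, 6.0) after, so it travelled √(0.4² + 0.6²) ≈ 0.7 units.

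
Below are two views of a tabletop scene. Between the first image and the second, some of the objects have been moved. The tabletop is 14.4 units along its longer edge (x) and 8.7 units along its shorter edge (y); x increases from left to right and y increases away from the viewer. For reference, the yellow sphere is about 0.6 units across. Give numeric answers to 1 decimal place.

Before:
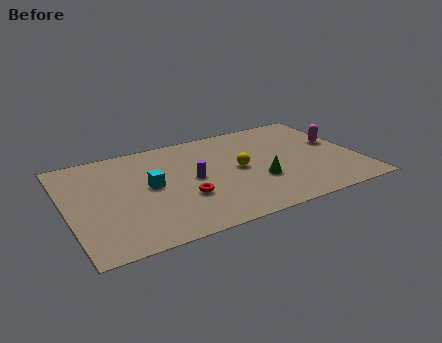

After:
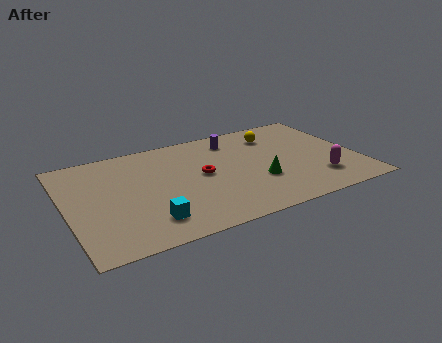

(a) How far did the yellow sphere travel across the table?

3.3

The yellow sphere moved from about (8.5, 4.4) to (10.7, 6.8), a distance of √(2.2² + 2.4²) ≈ 3.3.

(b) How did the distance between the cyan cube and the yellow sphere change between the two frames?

+4.2

Before: roughly 4.4 units apart; after: 8.6. That's 4.2 units further apart.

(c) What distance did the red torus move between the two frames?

1.9

From (5.6, 3.0) to (6.7, 4.6), the red torus covered √(1.1² + 1.6²) ≈ 1.9 units.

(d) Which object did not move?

the green cone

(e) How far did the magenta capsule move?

3.2

From (13.6, 5.0) to (12.2, 2.1), the magenta capsule covered √(1.4² + 2.9²) ≈ 3.2 units.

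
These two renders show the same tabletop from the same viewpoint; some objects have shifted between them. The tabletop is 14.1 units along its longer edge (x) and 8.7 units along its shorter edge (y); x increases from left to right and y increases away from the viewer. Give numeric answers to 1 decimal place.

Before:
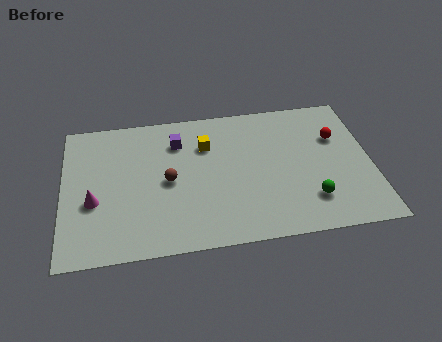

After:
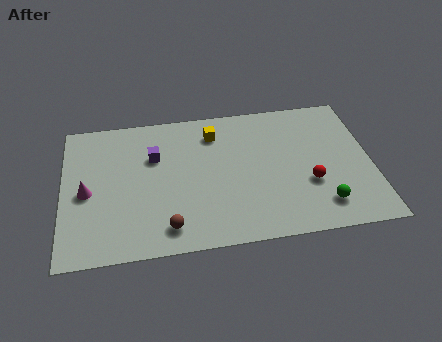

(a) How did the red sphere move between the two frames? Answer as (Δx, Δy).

(-1.4, -2.7)

The red sphere was at about (12.6, 5.8) and moved to about (11.2, 3.1).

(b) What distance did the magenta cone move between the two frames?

0.7

The magenta cone moved from about (1.4, 3.4) to (1.1, 4.0), a distance of √(0.3² + 0.6²) ≈ 0.7.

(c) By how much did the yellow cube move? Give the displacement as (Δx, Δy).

(0.4, 0.7)

From the two frames, the yellow cube sits at roughly (6.6, 6.2) before and (7.0, 6.9) after.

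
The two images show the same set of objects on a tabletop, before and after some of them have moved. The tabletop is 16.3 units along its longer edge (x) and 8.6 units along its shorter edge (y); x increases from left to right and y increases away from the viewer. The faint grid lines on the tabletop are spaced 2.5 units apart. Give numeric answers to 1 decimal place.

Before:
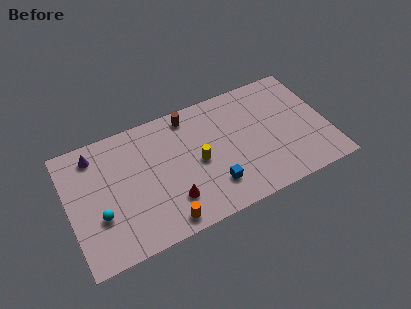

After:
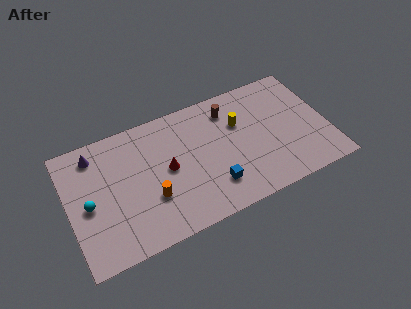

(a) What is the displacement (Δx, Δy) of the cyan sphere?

(-0.6, 1.0)

The cyan sphere started near (1.8, 3.0) and ended near (1.2, 4.0).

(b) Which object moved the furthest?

the yellow cylinder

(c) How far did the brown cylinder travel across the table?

2.6

The brown cylinder moved from about (7.9, 7.5) to (10.4, 6.9), a distance of √(2.5² + 0.6²) ≈ 2.6.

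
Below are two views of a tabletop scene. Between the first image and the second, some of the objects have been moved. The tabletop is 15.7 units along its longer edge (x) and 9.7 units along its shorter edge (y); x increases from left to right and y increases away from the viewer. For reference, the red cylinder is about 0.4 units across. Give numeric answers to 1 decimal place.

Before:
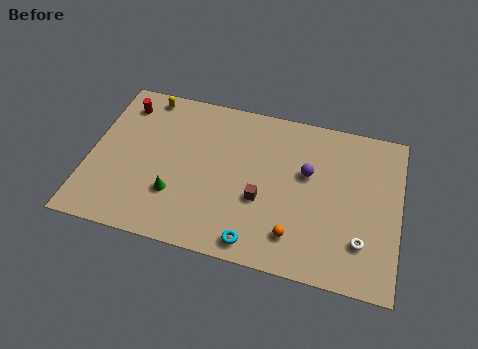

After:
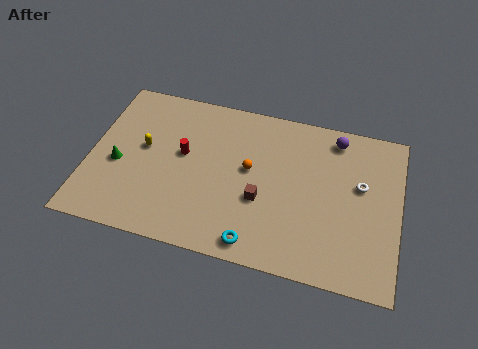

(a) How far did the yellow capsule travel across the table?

3.3

The yellow capsule moved from about (2.5, 8.7) to (2.7, 5.4), a distance of √(0.2² + 3.3²) ≈ 3.3.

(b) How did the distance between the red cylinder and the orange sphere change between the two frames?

-7.5

They were about 10.9 units apart before and 3.4 after — 7.5 units closer together.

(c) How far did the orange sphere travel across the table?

4.2

The orange sphere moved from about (10.6, 2.0) to (8.1, 5.4), a distance of √(2.5² + 3.4²) ≈ 4.2.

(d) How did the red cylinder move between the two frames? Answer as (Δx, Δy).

(3.3, -2.4)

The red cylinder started near (1.4, 7.9) and ended near (4.7, 5.5).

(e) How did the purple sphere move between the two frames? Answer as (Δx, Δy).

(1.3, 2.5)

The purple sphere was at about (11.0, 5.9) and moved to about (12.3, 8.4).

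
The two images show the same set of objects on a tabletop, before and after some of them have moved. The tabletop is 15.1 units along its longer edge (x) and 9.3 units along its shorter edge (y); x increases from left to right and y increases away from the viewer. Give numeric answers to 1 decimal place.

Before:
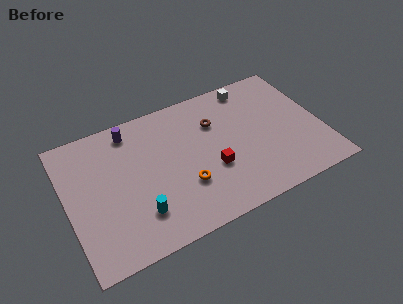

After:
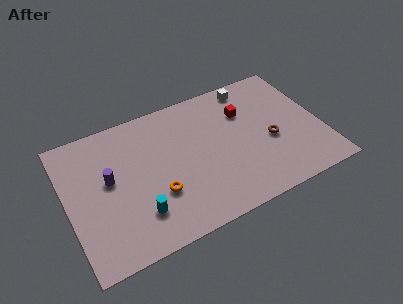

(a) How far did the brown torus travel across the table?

4.0

From (9.0, 6.5) to (12.0, 3.9), the brown torus covered √(3.0² + 2.6²) ≈ 4.0 units.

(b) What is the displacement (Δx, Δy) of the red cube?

(2.4, 3.1)

The red cube was at about (8.4, 3.4) and moved to about (10.8, 6.5).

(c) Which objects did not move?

the cyan cylinder and the white cube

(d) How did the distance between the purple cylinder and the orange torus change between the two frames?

-2.3

The distance was about 5.6 in the first image and 3.3 in the second, so they moved 2.3 units closer together.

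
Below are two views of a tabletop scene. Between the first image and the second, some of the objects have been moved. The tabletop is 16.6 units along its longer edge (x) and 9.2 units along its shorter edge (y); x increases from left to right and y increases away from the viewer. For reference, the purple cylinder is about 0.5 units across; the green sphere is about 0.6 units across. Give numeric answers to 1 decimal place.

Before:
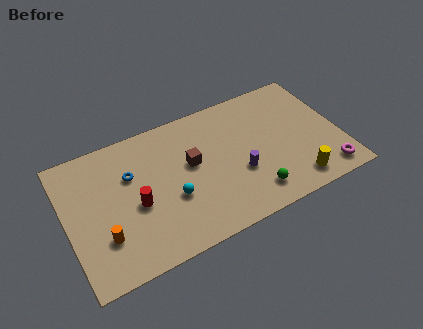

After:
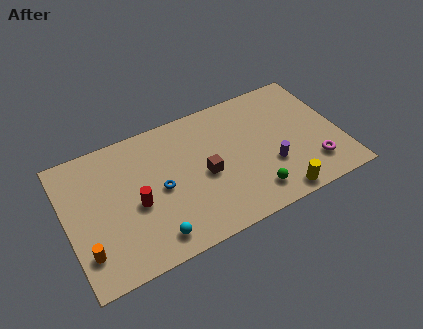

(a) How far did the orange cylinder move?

1.2

From (2.0, 2.7) to (0.9, 2.2), the orange cylinder covered √(1.1² + 0.5²) ≈ 1.2 units.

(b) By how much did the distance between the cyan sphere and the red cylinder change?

+0.5

They were about 2.2 units apart before and 2.7 after — 0.5 units further apart.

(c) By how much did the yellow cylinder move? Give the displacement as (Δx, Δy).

(-1.2, -0.5)

From the two frames, the yellow cylinder sits at roughly (13.5, 1.4) before and (12.3, 0.9) after.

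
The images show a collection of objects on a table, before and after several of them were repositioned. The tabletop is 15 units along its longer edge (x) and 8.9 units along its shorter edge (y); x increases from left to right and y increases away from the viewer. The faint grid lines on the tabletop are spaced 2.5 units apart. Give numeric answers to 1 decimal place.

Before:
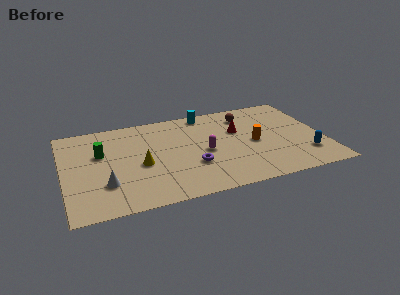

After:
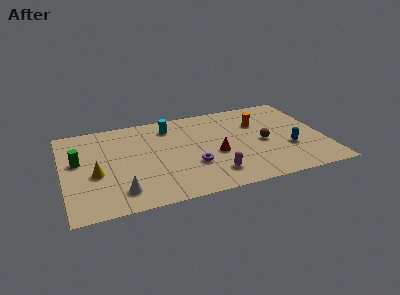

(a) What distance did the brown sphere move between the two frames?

3.1

The brown sphere was near (10.8, 7.1) before and (11.5, 4.1) after, so it travelled √(0.7² + 3.0²) ≈ 3.1 units.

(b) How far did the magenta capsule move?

2.3

The magenta capsule was near (8.1, 4.1) before and (8.4, 1.8) after, so it travelled √(0.3² + 2.3²) ≈ 2.3 units.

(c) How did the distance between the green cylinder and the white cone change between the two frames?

+1.1

Before: roughly 3.0 units apart; after: 4.1. That's 1.1 units further apart.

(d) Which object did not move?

the purple torus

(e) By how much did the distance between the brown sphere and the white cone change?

-0.9

The distance was about 9.6 in the first image and 8.7 in the second, so they moved 0.9 units closer together.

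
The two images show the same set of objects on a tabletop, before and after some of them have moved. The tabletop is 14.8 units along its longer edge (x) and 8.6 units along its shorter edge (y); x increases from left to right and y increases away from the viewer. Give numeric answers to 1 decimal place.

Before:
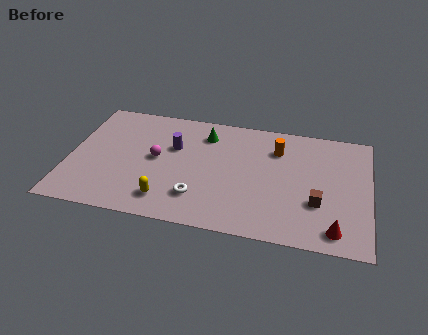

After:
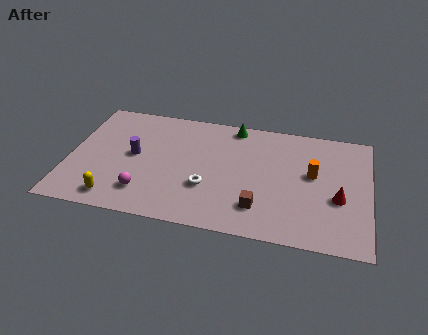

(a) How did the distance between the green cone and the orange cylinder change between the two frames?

+1.3

Before: roughly 3.6 units apart; after: 4.9. That's 1.3 units further apart.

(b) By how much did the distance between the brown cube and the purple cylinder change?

-0.9

They were about 7.7 units apart before and 6.8 after — 0.9 units closer together.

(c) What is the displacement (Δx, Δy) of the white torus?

(0.4, 0.8)

The white torus started near (6.5, 2.1) and ended near (6.9, 2.9).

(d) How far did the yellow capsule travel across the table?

2.5

The yellow capsule moved from about (5.0, 1.6) to (2.5, 1.2), a distance of √(2.5² + 0.4²) ≈ 2.5.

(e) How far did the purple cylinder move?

2.1

The purple cylinder was near (5.1, 5.5) before and (3.2, 4.5) after, so it travelled √(1.9² + 1.0²) ≈ 2.1 units.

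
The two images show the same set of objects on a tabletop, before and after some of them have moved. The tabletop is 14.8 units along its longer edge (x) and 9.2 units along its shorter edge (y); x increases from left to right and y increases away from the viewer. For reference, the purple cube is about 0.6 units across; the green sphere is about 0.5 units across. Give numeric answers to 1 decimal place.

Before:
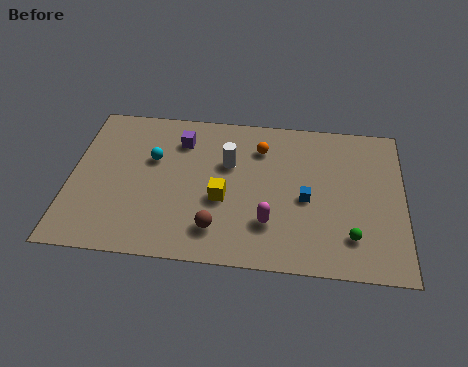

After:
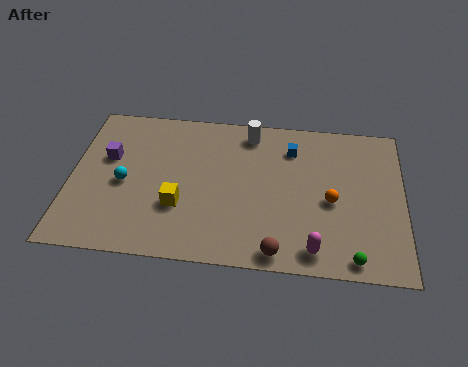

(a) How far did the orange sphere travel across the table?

4.3

The orange sphere moved from about (8.4, 7.0) to (11.6, 4.1), a distance of √(3.2² + 2.9²) ≈ 4.3.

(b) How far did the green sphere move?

1.2

The green sphere was near (12.5, 2.1) before and (12.6, 0.9) after, so it travelled √(0.1² + 1.2²) ≈ 1.2 units.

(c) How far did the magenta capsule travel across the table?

2.4

The magenta capsule was near (8.9, 2.5) before and (10.9, 1.2) after, so it travelled √(2.0² + 1.3²) ≈ 2.4 units.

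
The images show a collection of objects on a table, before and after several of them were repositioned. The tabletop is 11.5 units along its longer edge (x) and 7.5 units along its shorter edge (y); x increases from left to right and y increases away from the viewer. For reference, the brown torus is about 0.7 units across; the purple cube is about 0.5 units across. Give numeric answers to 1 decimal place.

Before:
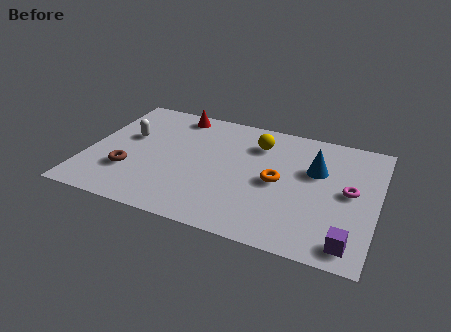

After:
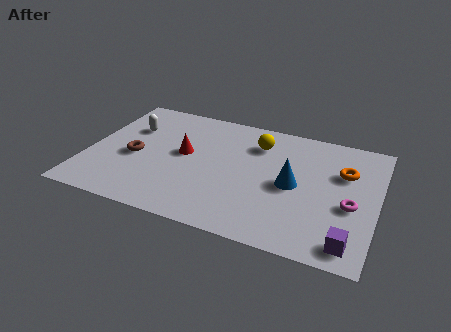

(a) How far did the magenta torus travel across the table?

0.8

The magenta torus was near (10.4, 3.9) before and (10.5, 3.1) after, so it travelled √(0.1² + 0.8²) ≈ 0.8 units.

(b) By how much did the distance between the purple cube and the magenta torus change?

-0.8

Before: roughly 2.9 units apart; after: 2.1. That's 0.8 units closer together.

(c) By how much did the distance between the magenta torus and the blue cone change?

+0.7

They were about 1.7 units apart before and 2.4 after — 0.7 units further apart.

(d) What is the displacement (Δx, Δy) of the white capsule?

(0.0, 0.6)

From the two frames, the white capsule sits at roughly (1.5, 4.5) before and (1.5, 5.1) after.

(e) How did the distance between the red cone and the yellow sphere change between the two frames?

-0.3

Before: roughly 3.5 units apart; after: 3.2. That's 0.3 units closer together.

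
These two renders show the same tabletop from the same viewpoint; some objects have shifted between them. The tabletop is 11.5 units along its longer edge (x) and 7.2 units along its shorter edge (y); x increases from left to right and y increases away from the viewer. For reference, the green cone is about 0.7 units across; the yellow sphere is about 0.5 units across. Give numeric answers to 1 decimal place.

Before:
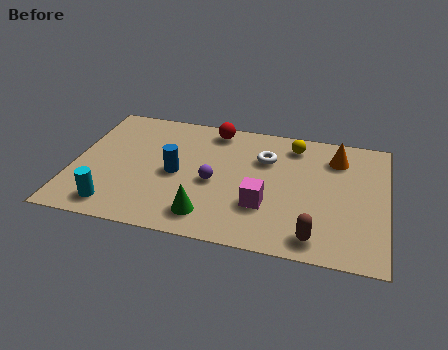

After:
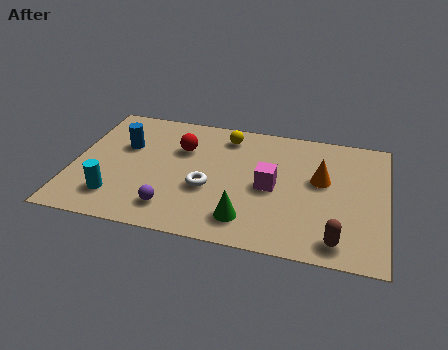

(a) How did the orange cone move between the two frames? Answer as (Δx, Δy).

(-0.5, -1.4)

The orange cone started near (9.6, 5.6) and ended near (9.1, 4.2).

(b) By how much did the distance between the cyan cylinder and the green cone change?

+1.4

They were about 3.4 units apart before and 4.8 after — 1.4 units further apart.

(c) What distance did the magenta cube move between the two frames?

1.1

From (7.1, 2.3) to (7.3, 3.4), the magenta cube covered √(0.2² + 1.1²) ≈ 1.1 units.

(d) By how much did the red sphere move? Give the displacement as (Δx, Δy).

(-1.1, -1.4)

From the two frames, the red sphere sits at roughly (5.0, 6.3) before and (3.9, 4.9) after.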